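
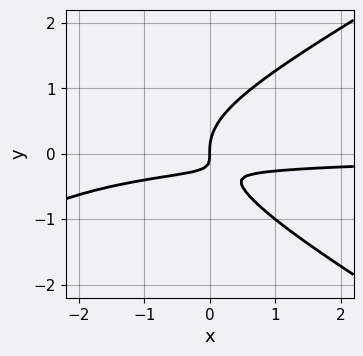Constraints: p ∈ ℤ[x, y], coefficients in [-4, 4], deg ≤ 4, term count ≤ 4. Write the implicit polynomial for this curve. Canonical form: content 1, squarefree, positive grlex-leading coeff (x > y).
x^2*y - 3*y^3 + 3*x*y + x

First, degree: the shape is more complex than any degree-2 curve, so deg p = 3.
Next, from the visible intercepts: it meets the y-axis at y = 0 (among the integer gridlines); it crosses the x-axis at the gridline x = 0.
Finally, the integer polynomial consistent with all of this is the stated p.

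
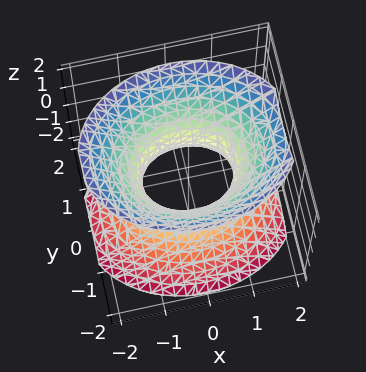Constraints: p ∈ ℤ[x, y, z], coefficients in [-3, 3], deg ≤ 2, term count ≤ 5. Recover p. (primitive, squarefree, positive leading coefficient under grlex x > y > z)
(a) The degree is 2 — one connected sheet with a waist; a quadric.
(b) Symmetries: mirror symmetry x ↦ −x ⇒ only even powers of x; the y ↦ −y reflection is a symmetry, so y appears only in even powers; the z ↦ −z reflection is a symmetry, so z appears only in even powers.
(c) From the visible intercepts: no z-intercept at any integer in the box; among the integer gridlines, it crosses the x-axis at x ∈ {-1, 1}.
(d) Matching integer coefficients to the picture gives p.

2*x^2 + 3*y^2 - 2*z^2 - 2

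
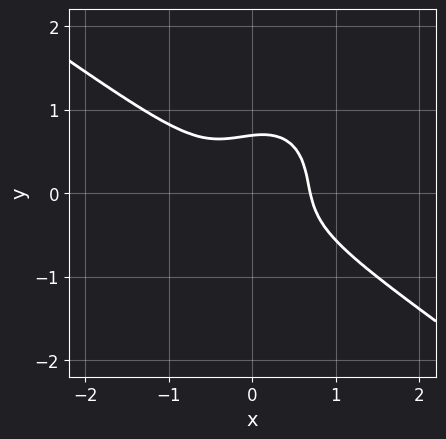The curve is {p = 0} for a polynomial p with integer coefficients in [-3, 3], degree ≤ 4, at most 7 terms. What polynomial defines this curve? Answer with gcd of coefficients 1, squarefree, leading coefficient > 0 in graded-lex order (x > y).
First, the degree is 3 — a generic line meets the curve in up to 3 points.
Finally, solving for integer coefficients yields p as stated.

3*x^3 + 2*x^2*y - x*y^2 + 3*y^3 - 1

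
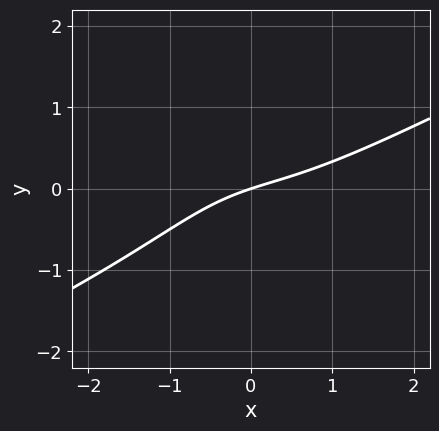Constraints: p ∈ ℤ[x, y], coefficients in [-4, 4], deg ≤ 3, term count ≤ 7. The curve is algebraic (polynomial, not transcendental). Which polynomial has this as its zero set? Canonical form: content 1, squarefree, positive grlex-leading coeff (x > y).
(a) deg p = 3. The shape is more complex than any degree-2 curve.
(b) Reading off the gridlines: it meets the y-axis at y = 0 (among the integer gridlines); it crosses the x-axis at the gridline x = 0.
(c) Putting this together gives p.

x^3 - 2*x^2*y - x*y + x - 3*y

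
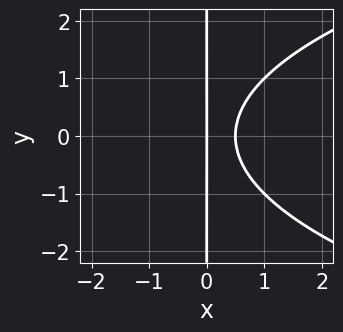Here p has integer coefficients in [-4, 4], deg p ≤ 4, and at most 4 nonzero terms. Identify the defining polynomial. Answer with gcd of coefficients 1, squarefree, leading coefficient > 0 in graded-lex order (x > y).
1. Degree: the shape is more complex than any degree-2 curve, so deg p = 3.
2. Symmetries: it's symmetric under y → −y, forcing even powers of y.
3. Against the integer gridlines: the visible y-axis segment lies entirely on the curve; it meets the x-axis at x = 0 (among the integer gridlines).
4. Putting this together gives p.

x*y^2 - 2*x^2 + x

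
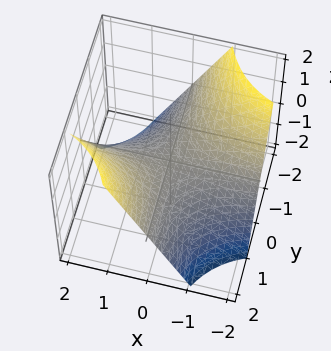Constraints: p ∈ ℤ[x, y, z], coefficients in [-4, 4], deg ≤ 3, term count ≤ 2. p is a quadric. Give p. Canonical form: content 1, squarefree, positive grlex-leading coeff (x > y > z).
x*y - z

1. Degree: a saddle surface; a quadric, so deg p = 2.
2. Checking where it meets the axes: every point of the x-axis in the box is on the surface; it crosses the z-axis at the gridline z = 0; the visible y-axis segment lies entirely on the surface.
3. Matching integer coefficients to the picture gives p.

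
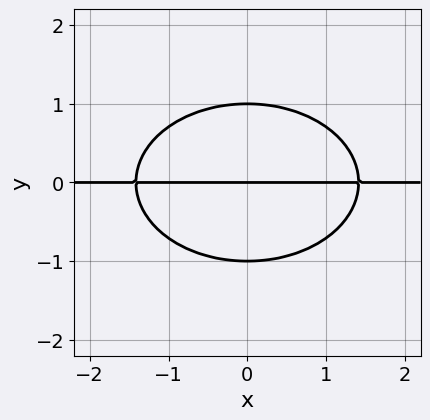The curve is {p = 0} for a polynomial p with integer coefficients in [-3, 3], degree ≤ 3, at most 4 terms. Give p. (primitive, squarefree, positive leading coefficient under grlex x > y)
The degree is 3 — no degree-2 curve has this shape.
Symmetries: mirror symmetry x ↦ −x ⇒ only even powers of x.
From the visible intercepts: among the integer gridlines, it crosses the y-axis at y ∈ {-1, 0, 1}; every point of the x-axis in the box is on the curve.
Assembling these constraints gives the stated polynomial.

x^2*y + 2*y^3 - 2*y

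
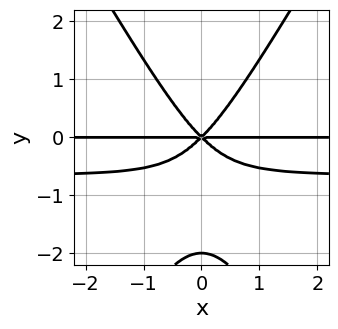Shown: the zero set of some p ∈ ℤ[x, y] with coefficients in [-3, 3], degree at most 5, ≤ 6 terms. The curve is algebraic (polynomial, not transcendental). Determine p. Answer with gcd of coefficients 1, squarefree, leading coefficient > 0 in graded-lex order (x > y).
3*x^2*y^2 - y^4 + 2*x^2*y - 2*y^3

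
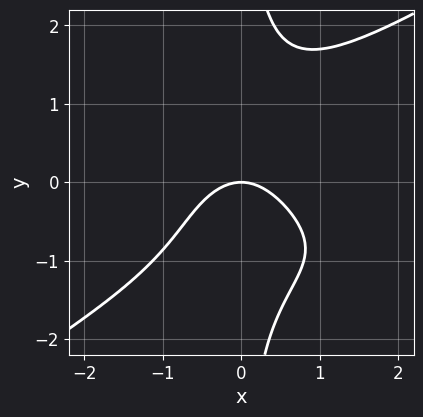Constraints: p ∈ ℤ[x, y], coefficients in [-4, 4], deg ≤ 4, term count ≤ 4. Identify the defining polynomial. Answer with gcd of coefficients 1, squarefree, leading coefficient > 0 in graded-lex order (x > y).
x^3*y - 2*x*y^3 + 3*x^2 + 3*y

1. The degree is 4 — a generic line meets the curve in up to 4 points.
2. Observable constraints: it meets the x-axis at x = 0 (among the integer gridlines); it crosses the y-axis at the gridline y = 0.
3. Putting this together gives p.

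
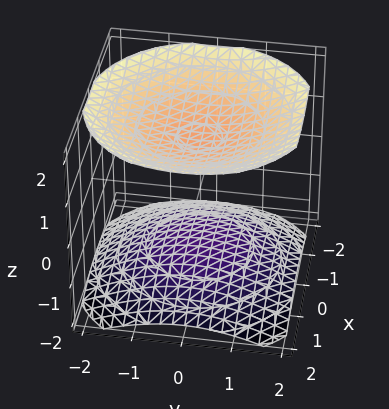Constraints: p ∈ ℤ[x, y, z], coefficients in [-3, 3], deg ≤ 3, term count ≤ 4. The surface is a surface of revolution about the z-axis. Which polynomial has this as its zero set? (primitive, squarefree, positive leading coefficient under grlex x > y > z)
x^2 + y^2 - 2*z^2 + 3

1. The picture has 2 separate pieces. Treating them together as one polynomial.
2. Degree: a generic line meets the surface in up to 2 points, so deg p = 2.
3. By symmetry, the surface is invariant under rotation about z: p = q(x² + y², z).
4. From the visible intercepts: it misses every integer gridline on the y-axis; no x-intercept at any integer in the box.
5. Putting this together gives p.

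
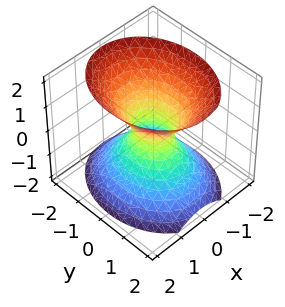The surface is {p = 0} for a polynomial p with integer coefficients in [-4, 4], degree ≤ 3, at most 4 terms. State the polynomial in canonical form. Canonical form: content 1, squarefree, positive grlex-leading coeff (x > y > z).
First, deg p = 2. One connected sheet with a waist; a quadric.
Then, symmetries: the z ↦ −z reflection is a symmetry, so z appears only in even powers; mirror symmetry y ↦ −y ⇒ only even powers of y; it's symmetric under x → −x, forcing even powers of x.
Next, from the visible intercepts: it misses every integer gridline on the z-axis.
Finally, fitting integer coefficients to these (and the overall shape) gives p.

3*x^2 + 2*y^2 - 2*z^2 - 1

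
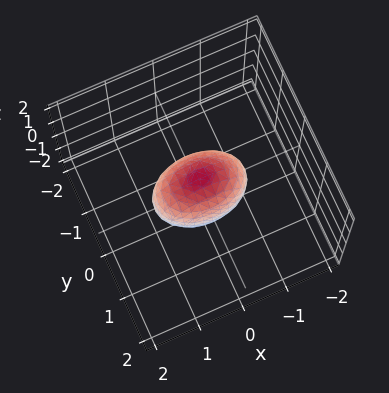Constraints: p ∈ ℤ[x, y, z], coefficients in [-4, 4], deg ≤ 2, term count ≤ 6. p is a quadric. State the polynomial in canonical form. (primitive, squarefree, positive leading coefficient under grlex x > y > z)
x^2 + 2*y^2 + z^2 - 1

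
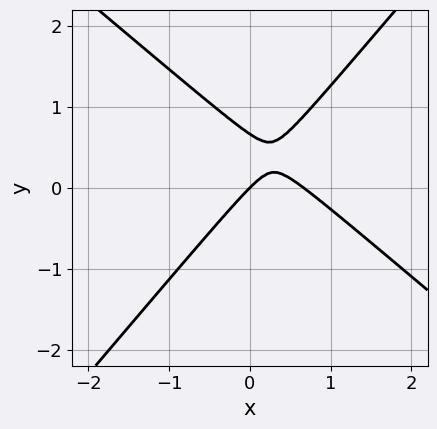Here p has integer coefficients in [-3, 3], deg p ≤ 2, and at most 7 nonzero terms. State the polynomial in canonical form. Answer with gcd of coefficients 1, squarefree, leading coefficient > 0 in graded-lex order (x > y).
3*x^2 + x*y - 3*y^2 - 2*x + 2*y

1. Degree: a generic line meets the curve in up to 2 points, so deg p = 2.
2. Reading off the gridlines: it meets the y-axis at y = 0 (among the integer gridlines); one x-axis crossing is at x = 0.
3. Fitting integer coefficients to these (and the overall shape) gives p.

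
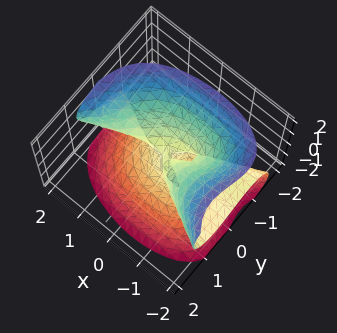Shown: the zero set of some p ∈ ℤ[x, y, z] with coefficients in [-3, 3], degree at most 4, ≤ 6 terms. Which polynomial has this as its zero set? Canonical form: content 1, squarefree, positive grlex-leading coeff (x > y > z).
x^2*z - 2*y^3 - z^3 - x*y

First, deg p = 3. The shape is more complex than any degree-2 surface.
Then, reading off the gridlines: one z-axis crossing is at z = 0; it meets the y-axis at y = 0 (among the integer gridlines).
Finally, fitting integer coefficients to these (and the overall shape) gives p. Check: (1, 0, 0) on the x-axis lies on the surface, and p(1, 0, 0) = 0. ✓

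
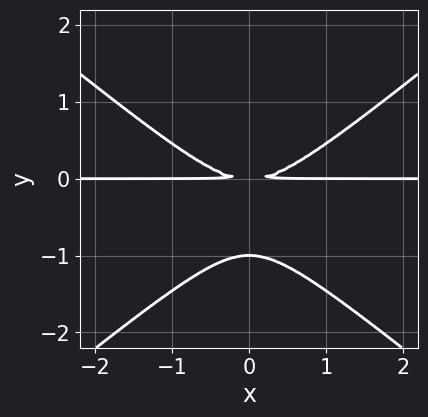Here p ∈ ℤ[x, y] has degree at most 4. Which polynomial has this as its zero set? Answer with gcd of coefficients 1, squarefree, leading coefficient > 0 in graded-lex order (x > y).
The degree is 3 — the shape is more complex than any degree-2 curve.
Symmetries: the x ↦ −x reflection is a symmetry, so x appears only in even powers.
Checking where it meets the axes: every point of the x-axis in the box is on the curve; it meets the y-axis at y = -1 (among the integer gridlines).
Fitting integer coefficients to these (and the overall shape) gives p.

2*x^2*y - 3*y^3 - 3*y^2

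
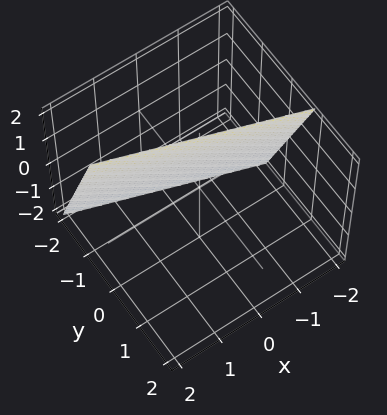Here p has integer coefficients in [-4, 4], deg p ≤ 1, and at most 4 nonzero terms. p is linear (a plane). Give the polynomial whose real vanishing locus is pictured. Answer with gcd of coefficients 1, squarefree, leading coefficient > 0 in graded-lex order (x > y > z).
First, the degree is 1 — every cross-section is a straight line — this is a plane.
Next, from the axis intercepts and sections: it crosses the z-axis at the gridline z = 2; it crosses the x-axis at the gridline x = -2.
Finally, fitting integer coefficients to these (and the overall shape) gives p.

x + 3*y - z + 2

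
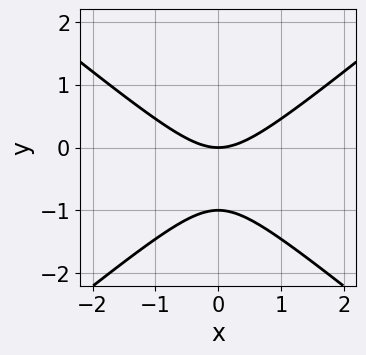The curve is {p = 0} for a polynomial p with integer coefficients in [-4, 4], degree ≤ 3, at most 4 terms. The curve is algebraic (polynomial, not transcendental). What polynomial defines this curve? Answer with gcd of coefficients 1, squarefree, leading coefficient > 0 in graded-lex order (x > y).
2*x^2 - 3*y^2 - 3*y

First, degree: a generic line meets the curve in up to 2 points, so deg p = 2.
Next, symmetries: the x ↦ −x reflection is a symmetry, so x appears only in even powers.
Next, observable constraints: the y-axis gridline crossings are at y ∈ {-1, 0}; one x-axis crossing is at x = 0.
Finally, fitting integer coefficients to these (and the overall shape) gives p.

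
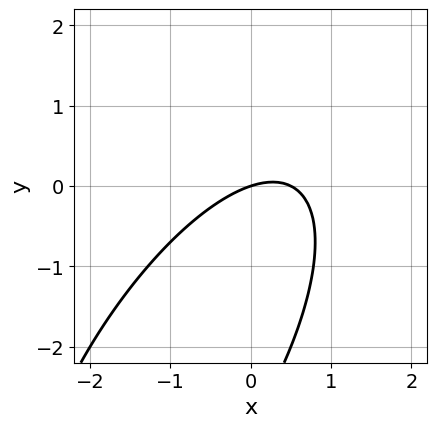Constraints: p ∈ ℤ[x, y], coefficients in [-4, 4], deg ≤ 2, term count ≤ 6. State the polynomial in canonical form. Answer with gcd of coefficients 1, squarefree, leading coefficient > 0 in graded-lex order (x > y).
2*x^2 - 2*x*y + y^2 - x + 3*y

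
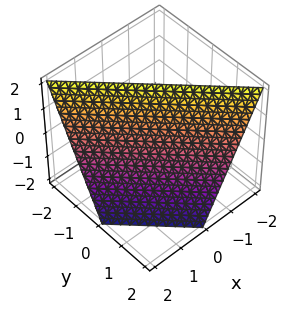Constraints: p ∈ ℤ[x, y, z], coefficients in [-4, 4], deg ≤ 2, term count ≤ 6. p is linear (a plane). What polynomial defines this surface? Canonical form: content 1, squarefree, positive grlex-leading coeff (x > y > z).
1. deg p = 1. Every cross-section is a straight line — this is a plane.
2. Against the integer gridlines: it crosses the z-axis at the gridline z = 2; it crosses the y-axis at the gridline y = 1; one x-axis crossing is at x = 1.
3. Putting this together gives p.

2*x + 2*y + z - 2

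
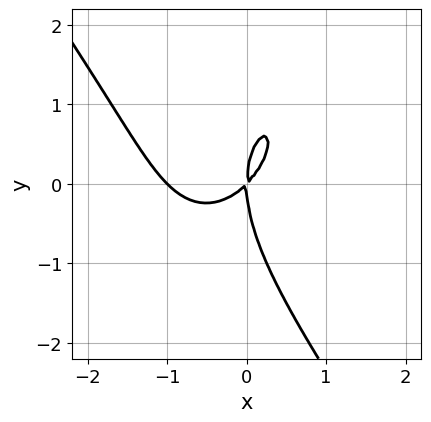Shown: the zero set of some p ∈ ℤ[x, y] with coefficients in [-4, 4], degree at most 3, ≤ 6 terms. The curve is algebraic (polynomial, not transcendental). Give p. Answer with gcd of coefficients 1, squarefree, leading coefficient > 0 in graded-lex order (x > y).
3*x^3 + y^3 + 3*x^2 - 3*x*y

deg p = 3. A generic line meets the curve in up to 3 points.
Checking where it meets the axes: it meets the y-axis at y = 0 (among the integer gridlines); among the integer gridlines, it crosses the x-axis at x ∈ {-1, 0}.
Assembling these constraints gives the stated polynomial.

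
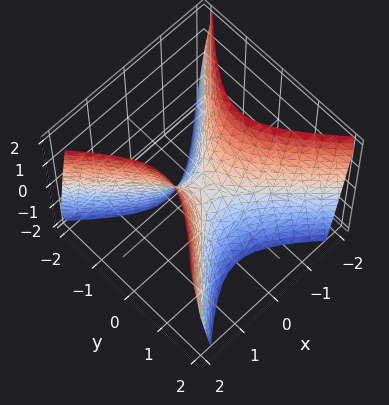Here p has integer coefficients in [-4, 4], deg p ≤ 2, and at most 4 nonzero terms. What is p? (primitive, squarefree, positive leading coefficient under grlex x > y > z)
2*x^2 - 2*y^2 - z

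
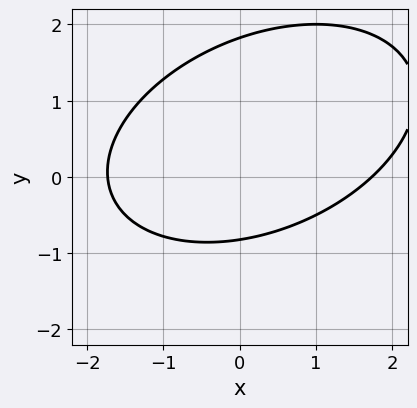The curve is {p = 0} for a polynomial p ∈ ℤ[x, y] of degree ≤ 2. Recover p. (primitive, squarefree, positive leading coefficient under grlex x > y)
x^2 - x*y + 2*y^2 - 2*y - 3

The degree is 2 — no degree-1 curve has this shape.
Solving for integer coefficients yields p as stated.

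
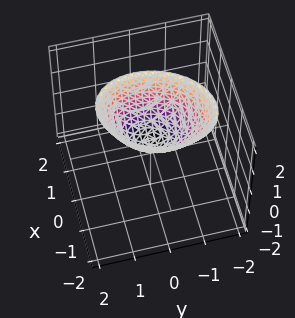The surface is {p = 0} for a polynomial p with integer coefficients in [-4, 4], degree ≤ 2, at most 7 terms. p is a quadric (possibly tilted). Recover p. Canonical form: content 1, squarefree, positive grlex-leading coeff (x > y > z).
3*x^2 - x*y + x*z + 2*y^2 - 2*z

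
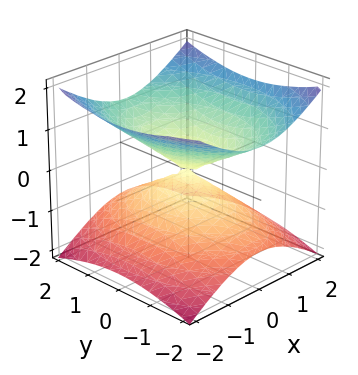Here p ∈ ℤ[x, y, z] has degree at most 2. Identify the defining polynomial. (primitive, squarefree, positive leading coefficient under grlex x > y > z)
2*x^2 + y^2 - 3*z^2

1. deg p = 2.
2. Symmetries: it's symmetric under y → −y, forcing even powers of y; the x ↦ −x reflection is a symmetry, so x appears only in even powers; it's symmetric under z → −z, forcing even powers of z.
3. Observable constraints: one y-axis crossing is at y = 0; one z-axis crossing is at z = 0; it meets the x-axis at x = 0 (among the integer gridlines).
4. The integer polynomial consistent with all of this is the stated p.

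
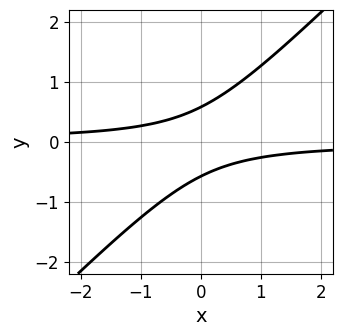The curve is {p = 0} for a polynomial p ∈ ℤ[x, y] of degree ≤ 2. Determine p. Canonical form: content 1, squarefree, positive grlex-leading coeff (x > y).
First, the degree is 2 — a generic line meets the curve in up to 2 points.
Next, from the visible intercepts: the curve avoids every integer x-axis point in the box.
Finally, assembling these constraints gives the stated polynomial.

3*x*y - 3*y^2 + 1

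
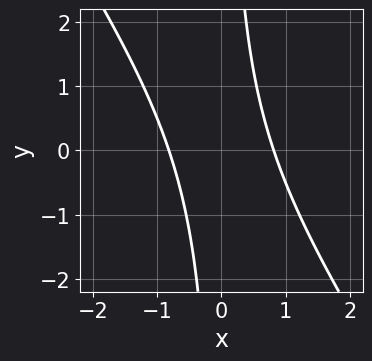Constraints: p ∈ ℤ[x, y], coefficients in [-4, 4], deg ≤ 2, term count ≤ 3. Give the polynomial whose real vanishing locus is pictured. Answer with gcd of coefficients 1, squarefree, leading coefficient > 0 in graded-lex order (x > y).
(a) The degree is 2 — a generic line meets the curve in up to 2 points.
(b) From the visible intercepts: the curve avoids every integer y-axis point in the box.
(c) Putting this together gives p.

3*x^2 + 2*x*y - 2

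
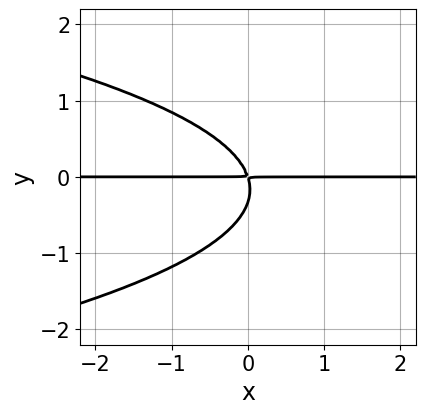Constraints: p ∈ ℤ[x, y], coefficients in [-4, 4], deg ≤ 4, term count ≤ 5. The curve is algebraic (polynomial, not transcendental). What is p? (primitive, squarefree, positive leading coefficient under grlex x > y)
(a) deg p = 3. A generic line meets the curve in up to 3 points.
(b) Reading off the gridlines: the visible x-axis segment lies entirely on the curve.
(c) Putting this together gives p.

3*y^3 + 3*x*y + y^2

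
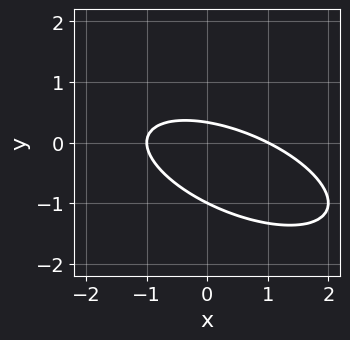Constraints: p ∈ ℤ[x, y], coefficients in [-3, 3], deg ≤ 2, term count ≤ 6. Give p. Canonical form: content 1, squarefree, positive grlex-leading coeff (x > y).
x^2 + 2*x*y + 3*y^2 + 2*y - 1

(a) Degree: no degree-1 curve has this shape, so deg p = 2.
(b) From the visible intercepts: the x-axis gridline crossings are at x ∈ {-1, 1}; one y-axis crossing is at y = -1.
(c) Fitting integer coefficients to these (and the overall shape) gives p.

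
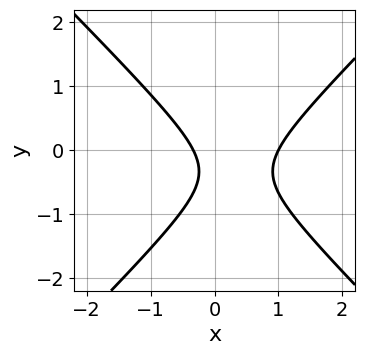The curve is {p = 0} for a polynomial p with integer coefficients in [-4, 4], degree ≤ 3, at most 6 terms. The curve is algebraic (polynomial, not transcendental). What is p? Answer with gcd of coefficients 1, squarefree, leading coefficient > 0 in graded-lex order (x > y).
3*x^2 - 3*y^2 - 2*x - 2*y - 1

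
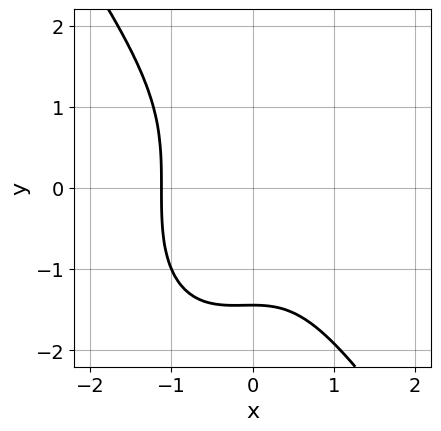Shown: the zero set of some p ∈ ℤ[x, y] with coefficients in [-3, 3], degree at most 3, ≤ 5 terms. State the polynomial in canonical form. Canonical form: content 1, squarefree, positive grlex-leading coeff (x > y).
3*x^3 + y^3 + x^2 + 3

(a) Degree: a generic line meets the curve in up to 3 points, so deg p = 3.
(b) Solving for integer coefficients yields p as stated.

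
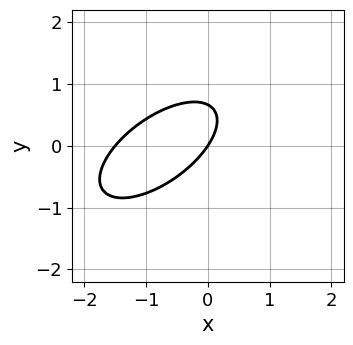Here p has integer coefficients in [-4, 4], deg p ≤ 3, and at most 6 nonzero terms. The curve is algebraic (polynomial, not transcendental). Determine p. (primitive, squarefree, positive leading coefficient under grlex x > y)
1. Degree: a generic line meets the curve in up to 2 points, so deg p = 2.
2. From the axis intercepts and sections: it crosses the x-axis at the gridline x = 0; it crosses the y-axis at the gridline y = 0.
3. Together with the visible shape, these determine p as stated.

2*x^2 - 3*x*y + 3*y^2 + 3*x - 2*y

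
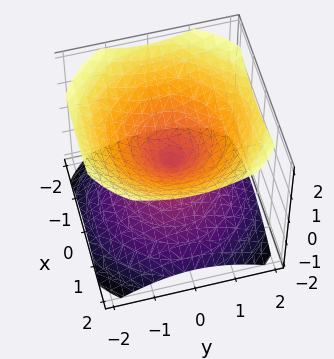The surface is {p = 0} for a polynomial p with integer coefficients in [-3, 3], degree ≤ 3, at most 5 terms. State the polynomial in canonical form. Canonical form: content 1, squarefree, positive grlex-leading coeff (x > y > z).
1. I count 2 distinct pieces. They look like related sheets of one shape, so recover p as a whole.
2. Degree: two nappes meeting at a single point; a quadric, so deg p = 2.
3. Symmetries: mirror symmetry z ↦ −z ⇒ only even powers of z; the z-axis is an axis of rotation, so x and y enter only as x² + y².
4. Reading off the gridlines: a circular section at z = -1 has radius between 1 and 2; it meets the x-axis at x = 0 (among the integer gridlines); it meets the y-axis at y = 0 (among the integer gridlines).
5. Solving for integer coefficients yields p as stated.

2*x^2 + 2*y^2 - 3*z^2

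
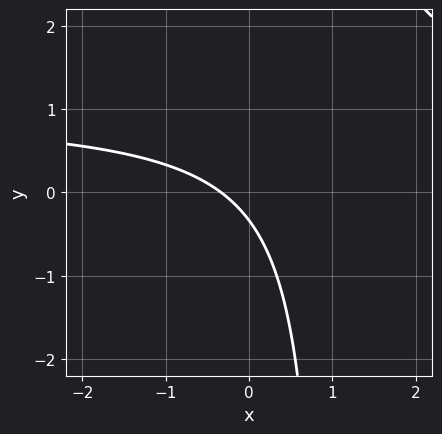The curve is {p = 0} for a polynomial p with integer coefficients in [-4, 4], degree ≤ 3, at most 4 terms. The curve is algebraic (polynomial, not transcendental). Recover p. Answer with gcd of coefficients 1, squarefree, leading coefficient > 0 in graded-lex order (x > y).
3*x*y - 3*x - 3*y - 1

(a) Degree: no degree-1 curve has this shape, so deg p = 2.
(b) Solving for integer coefficients yields p as stated.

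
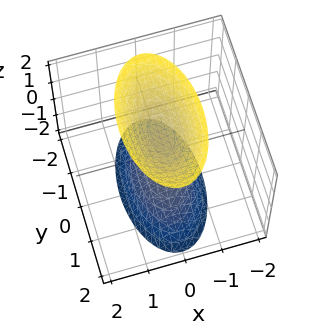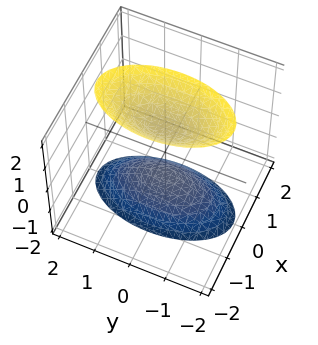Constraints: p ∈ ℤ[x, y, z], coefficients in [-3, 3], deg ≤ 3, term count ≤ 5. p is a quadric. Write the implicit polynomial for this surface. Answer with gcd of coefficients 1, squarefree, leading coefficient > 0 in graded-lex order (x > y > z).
3*x^2 + y^2 - z^2 + 1

(a) I count 2 distinct pieces.
(b) Degree: two sheets facing apart; a quadric, so deg p = 2.
(c) Symmetries: mirror symmetry x ↦ −x ⇒ only even powers of x; it's symmetric under y → −y, forcing even powers of y; it's symmetric under z → −z, forcing even powers of z.
(d) Reading off the gridlines: no y-intercept at any integer in the box; it misses every integer gridline on the x-axis.
(e) These observations pin down the coefficients.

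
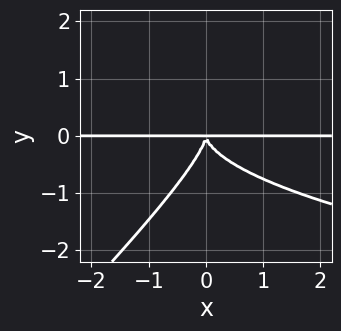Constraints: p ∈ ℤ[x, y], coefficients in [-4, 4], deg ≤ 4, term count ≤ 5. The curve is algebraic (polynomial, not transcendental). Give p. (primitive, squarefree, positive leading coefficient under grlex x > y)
x*y^3 - y^4 - x^2*y

(a) The degree is 4 — a generic line meets the curve in up to 4 points.
(b) From the visible intercepts: every point of the x-axis in the box is on the curve.
(c) Putting this together gives p.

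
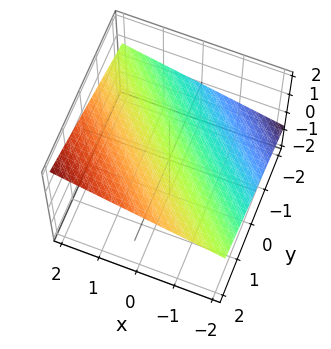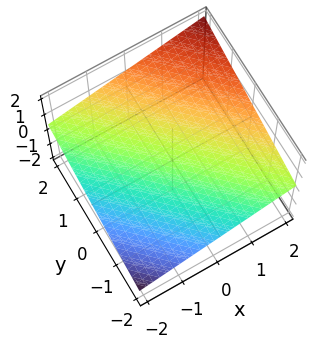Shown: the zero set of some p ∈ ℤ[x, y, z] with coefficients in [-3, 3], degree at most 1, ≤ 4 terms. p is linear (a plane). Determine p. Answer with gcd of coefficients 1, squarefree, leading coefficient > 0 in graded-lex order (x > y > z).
x + y - 3*z + 2

(a) The degree is 1 — every cross-section is a straight line — this is a plane.
(b) From the axis intercepts and sections: one y-axis crossing is at y = -2; it crosses the x-axis at the gridline x = -2.
(c) Putting this together gives p.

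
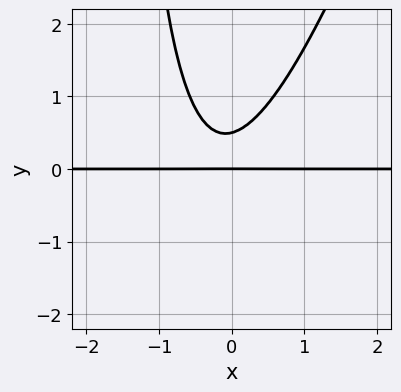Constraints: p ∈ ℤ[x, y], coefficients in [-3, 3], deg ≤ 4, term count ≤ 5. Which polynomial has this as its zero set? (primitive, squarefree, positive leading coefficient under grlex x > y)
deg p = 3.
Observable constraints: the visible x-axis segment lies entirely on the curve; it meets the y-axis at y = 0 (among the integer gridlines).
Assembling these constraints gives the stated polynomial.

3*x^2*y - x*y^2 + x*y - 2*y^2 + y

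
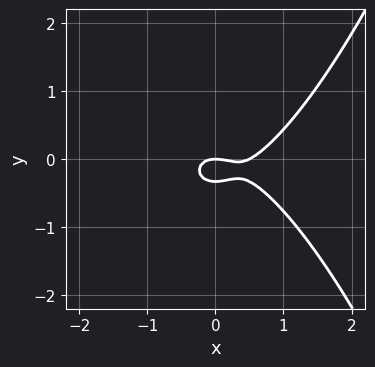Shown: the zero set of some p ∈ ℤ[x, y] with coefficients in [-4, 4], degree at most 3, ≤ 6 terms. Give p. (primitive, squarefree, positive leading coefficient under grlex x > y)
1. The degree is 3 — a generic line meets the curve in up to 3 points.
2. Observable constraints: one x-axis crossing is at x = 0; it crosses the y-axis at the gridline y = 0.
3. Putting this together gives p.

2*x^3 - x^2 - 3*y^2 - y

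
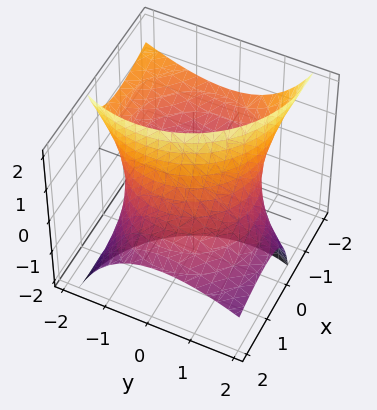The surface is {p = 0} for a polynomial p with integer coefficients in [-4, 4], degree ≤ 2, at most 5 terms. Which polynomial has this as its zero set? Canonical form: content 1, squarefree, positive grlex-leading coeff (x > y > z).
First, degree: a generic line meets the surface in up to 2 points, so deg p = 2.
Then, from the axis intercepts and sections: no z-intercept at any integer in the box.
Finally, fitting integer coefficients to these (and the overall shape) gives p.

x^2 + 2*x*z + y^2 + y*z - 2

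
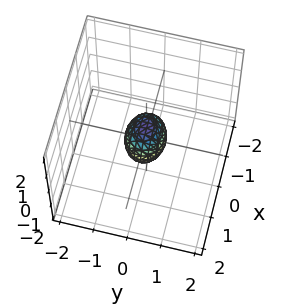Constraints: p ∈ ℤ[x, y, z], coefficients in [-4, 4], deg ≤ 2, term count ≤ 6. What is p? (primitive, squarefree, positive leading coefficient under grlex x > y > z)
Degree: bounded and convex; a quadric, so deg p = 2.
Symmetries: it's symmetric under y → −y, forcing even powers of y; mirror symmetry z ↦ −z ⇒ only even powers of z; it's symmetric under x → −x, forcing even powers of x.
Fitting integer coefficients to these (and the overall shape) gives p.

2*x^2 + 3*y^2 + 2*z^2 - 1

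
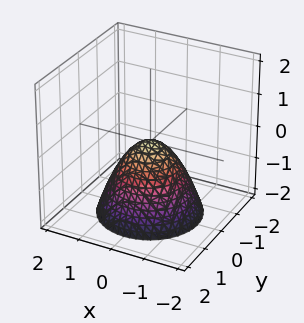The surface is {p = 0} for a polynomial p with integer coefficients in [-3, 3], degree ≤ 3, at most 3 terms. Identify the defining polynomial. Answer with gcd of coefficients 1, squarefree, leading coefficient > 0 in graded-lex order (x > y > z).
x^2 + y^2 + z

1. deg p = 2.
2. Symmetries: rotational symmetry about the z-axis ⇒ p depends on x, y only through x² + y².
3. From the axis intercepts and sections: a circular section at z = -2 has radius between 1 and 2; it crosses the z-axis at the gridline z = 0; it meets the x-axis at x = 0 (among the integer gridlines); it crosses the y-axis at the gridline y = 0.
4. The integer polynomial consistent with all of this is the stated p.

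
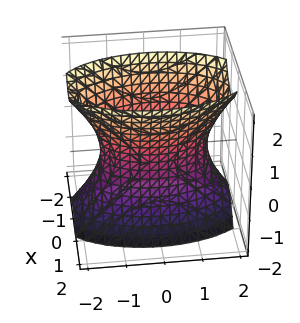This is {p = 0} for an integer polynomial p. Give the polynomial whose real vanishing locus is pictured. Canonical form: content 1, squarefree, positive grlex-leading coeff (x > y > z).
3*x^2 + y^2 - z^2 - 2

The degree is 2 — an hourglass — one-sheet hyperboloid; a quadric.
Symmetries: it's symmetric under y → −y, forcing even powers of y; it's symmetric under z → −z, forcing even powers of z; mirror symmetry x ↦ −x ⇒ only even powers of x.
Checking where it meets the axes: the surface avoids every integer z-axis point in the box.
Assembling these constraints gives the stated polynomial.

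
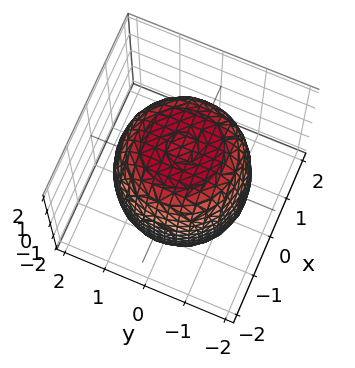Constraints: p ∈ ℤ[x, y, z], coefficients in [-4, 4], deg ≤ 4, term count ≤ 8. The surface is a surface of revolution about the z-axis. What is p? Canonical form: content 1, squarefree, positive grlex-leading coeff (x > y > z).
x^4 + 2*x^2*y^2 + y^4 - x^2 - y^2 + z^2 - 3

First, degree: a generic line meets the surface in up to 4 points, so deg p = 4.
Then, symmetries: rotational symmetry about the z-axis ⇒ p depends on x, y only through x² + y².
Next, from the axis intercepts and sections: a circular section at z = -1 has radius between 1 and 2.
Finally, assembling these constraints gives the stated polynomial.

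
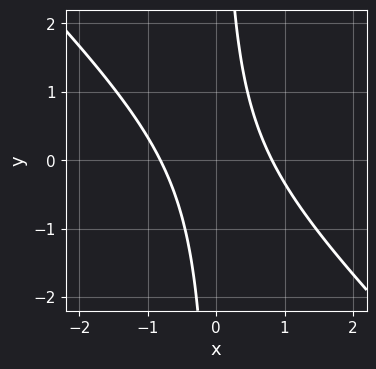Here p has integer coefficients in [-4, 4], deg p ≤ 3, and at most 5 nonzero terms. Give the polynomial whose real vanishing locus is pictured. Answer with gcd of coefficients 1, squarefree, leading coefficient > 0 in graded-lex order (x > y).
3*x^2 + 3*x*y - 2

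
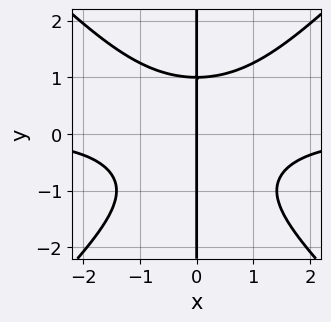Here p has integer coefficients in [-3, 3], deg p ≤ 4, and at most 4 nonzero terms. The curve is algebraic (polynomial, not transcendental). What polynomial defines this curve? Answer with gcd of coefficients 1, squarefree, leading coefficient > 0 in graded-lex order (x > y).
First, the degree is 4 — no degree-3 curve has this shape.
Then, reading off the gridlines: every point of the y-axis in the box is on the curve; it crosses the x-axis at the gridline x = 0.
Finally, the integer polynomial consistent with all of this is the stated p.

2*x^3*y - 2*x*y^3 - x*y^2 + 3*x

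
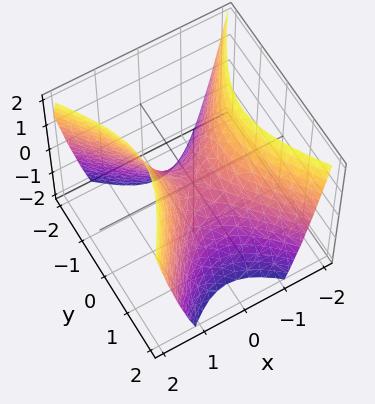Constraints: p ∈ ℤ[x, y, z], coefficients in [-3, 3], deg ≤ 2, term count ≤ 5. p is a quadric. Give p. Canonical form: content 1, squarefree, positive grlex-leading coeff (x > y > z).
3*x^2 - 2*y^2 - 2*z

1. deg p = 2. A saddle surface; a quadric.
2. Symmetries: it's symmetric under x → −x, forcing even powers of x; the y ↦ −y reflection is a symmetry, so y appears only in even powers.
3. Observable constraints: it crosses the y-axis at the gridline y = 0; it crosses the x-axis at the gridline x = 0; it crosses the z-axis at the gridline z = 0.
4. The integer polynomial consistent with all of this is the stated p.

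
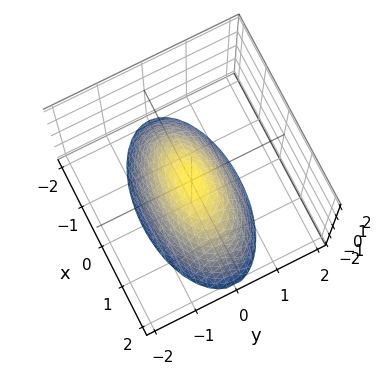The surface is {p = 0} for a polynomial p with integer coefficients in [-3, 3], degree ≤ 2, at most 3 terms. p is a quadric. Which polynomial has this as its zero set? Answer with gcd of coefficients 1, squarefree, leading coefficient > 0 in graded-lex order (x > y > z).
x^2 + 3*y^2 + 2*z

1. The degree is 2 — a paraboloid; a quadric.
2. Symmetries: mirror symmetry y ↦ −y ⇒ only even powers of y; the x ↦ −x reflection is a symmetry, so x appears only in even powers.
3. Against the integer gridlines: it meets the y-axis at y = 0 (among the integer gridlines); it crosses the x-axis at the gridline x = 0; one z-axis crossing is at z = 0.
4. Fitting integer coefficients to these (and the overall shape) gives p.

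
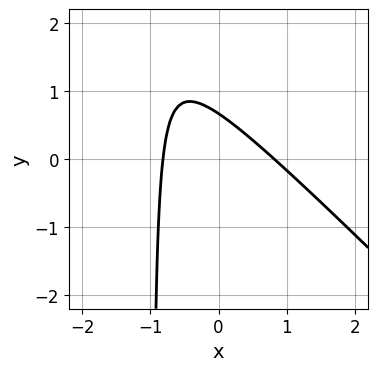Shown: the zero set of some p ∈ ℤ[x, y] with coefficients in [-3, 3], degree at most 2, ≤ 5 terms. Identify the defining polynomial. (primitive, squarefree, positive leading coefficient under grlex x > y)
3*x^2 + 3*x*y + 3*y - 2

First, deg p = 2. The shape is more complex than any degree-1 curve.
Finally, putting this together gives p.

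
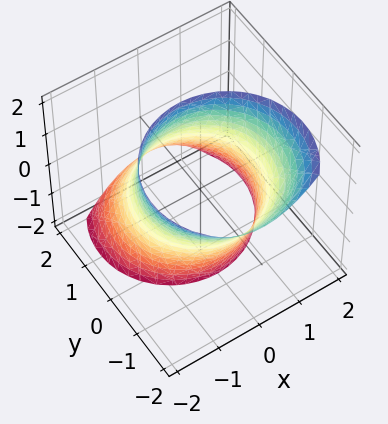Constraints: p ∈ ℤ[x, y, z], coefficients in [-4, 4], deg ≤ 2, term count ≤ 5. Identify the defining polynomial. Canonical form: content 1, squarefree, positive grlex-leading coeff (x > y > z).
First, degree: the shape is more complex than any degree-1 surface, so deg p = 2.
Next, against the integer gridlines: it misses every integer gridline on the z-axis.
Finally, these observations pin down the coefficients.

x^2 + y^2 + y*z - 2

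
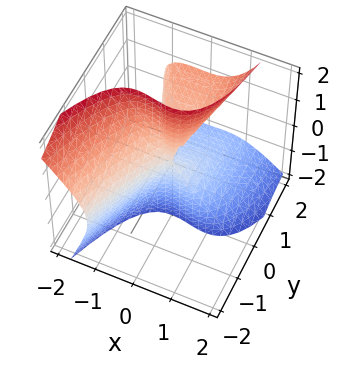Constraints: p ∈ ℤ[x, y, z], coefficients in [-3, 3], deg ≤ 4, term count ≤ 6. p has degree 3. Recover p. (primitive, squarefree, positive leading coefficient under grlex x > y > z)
First, degree: a generic line meets the surface in up to 3 points, so deg p = 3.
Then, from the visible intercepts: one x-axis crossing is at x = 0; every point of the z-axis in the box is on the surface; it crosses the y-axis at the gridline y = 0.
Finally, the integer polynomial consistent with all of this is the stated p.

3*x^3 + 2*x^2*z - 2*y*z^2 + y^2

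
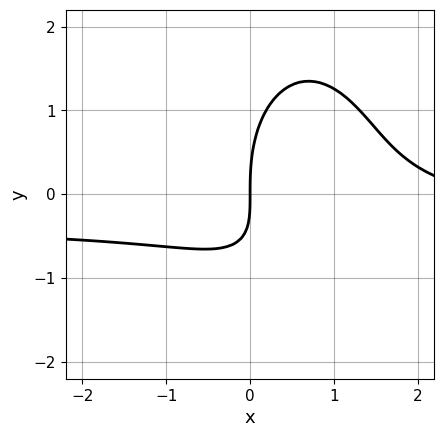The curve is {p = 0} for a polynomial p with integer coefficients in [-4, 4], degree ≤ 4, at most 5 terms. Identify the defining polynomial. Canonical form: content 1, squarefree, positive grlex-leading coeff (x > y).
3*x^2*y + y^3 + x^2 - 3*x*y - 3*x

(a) The degree is 3 — no degree-2 curve has this shape.
(b) Against the integer gridlines: it meets the y-axis at y = 0 (among the integer gridlines); it crosses the x-axis at the gridline x = 0.
(c) Assembling these constraints gives the stated polynomial.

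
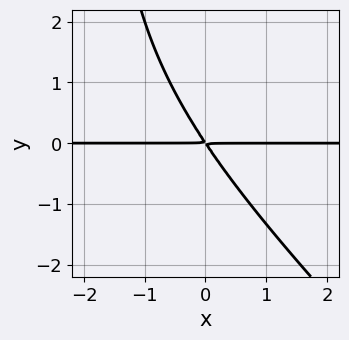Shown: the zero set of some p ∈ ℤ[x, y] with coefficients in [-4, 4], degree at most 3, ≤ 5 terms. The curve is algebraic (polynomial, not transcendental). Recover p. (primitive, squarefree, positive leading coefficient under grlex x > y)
x^2*y + x*y^2 + 3*x*y + 2*y^2

1. deg p = 3. A generic line meets the curve in up to 3 points.
2. From the visible intercepts: the visible x-axis segment lies entirely on the curve.
3. Solving for integer coefficients yields p as stated.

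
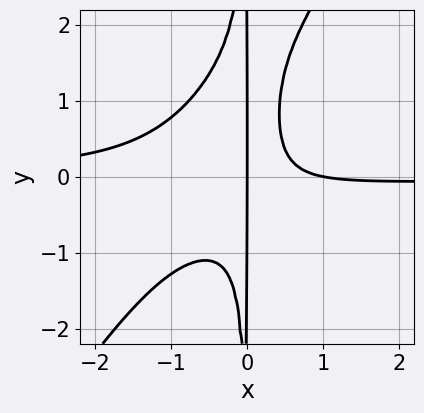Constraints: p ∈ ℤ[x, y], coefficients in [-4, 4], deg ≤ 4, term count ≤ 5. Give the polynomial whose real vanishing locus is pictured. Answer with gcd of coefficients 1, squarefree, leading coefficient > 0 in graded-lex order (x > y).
First, deg p = 4. A generic line meets the curve in up to 4 points.
Next, from the axis intercepts and sections: the x-axis gridline crossings are at x ∈ {0, 1}; every point of the y-axis in the box is on the curve.
Finally, these observations pin down the coefficients.

3*x^3*y - 2*x^2*y^2 + 2*x^2*y + x^2 - x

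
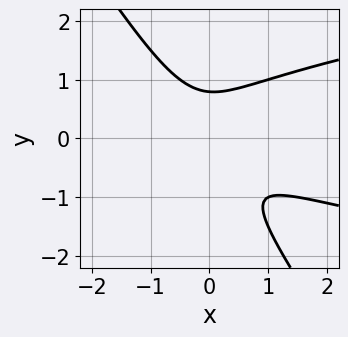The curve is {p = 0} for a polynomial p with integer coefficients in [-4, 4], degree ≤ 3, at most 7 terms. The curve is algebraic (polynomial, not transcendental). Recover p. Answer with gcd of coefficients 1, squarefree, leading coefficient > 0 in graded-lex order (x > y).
1. deg p = 3. No degree-2 curve has this shape.
2. From the visible intercepts: it misses every integer gridline on the x-axis.
3. Putting this together gives p.

3*x*y^2 + 2*y^3 - 2*x^2 - 2*x*y - 1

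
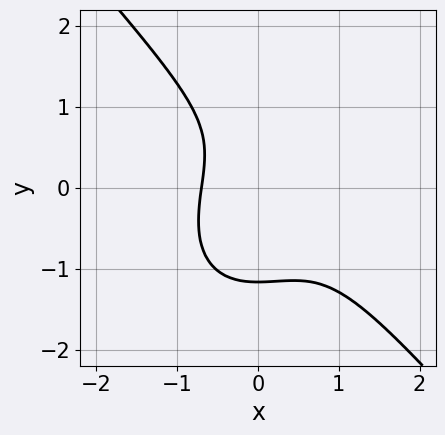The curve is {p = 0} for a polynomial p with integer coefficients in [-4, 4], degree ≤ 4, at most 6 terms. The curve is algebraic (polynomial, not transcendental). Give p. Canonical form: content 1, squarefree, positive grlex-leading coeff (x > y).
3*x^3 + 2*y^3 - 2*x^2 - y + 2

1. deg p = 3. No degree-2 curve has this shape.
2. Matching integer coefficients to the picture gives p.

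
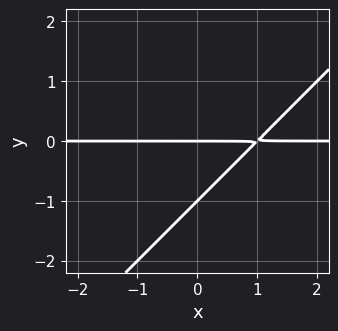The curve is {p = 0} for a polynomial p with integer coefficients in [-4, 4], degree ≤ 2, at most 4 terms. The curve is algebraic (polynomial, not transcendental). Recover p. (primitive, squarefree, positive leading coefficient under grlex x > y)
x*y - y^2 - y

First, deg p = 2.
Next, against the integer gridlines: every point of the x-axis in the box is on the curve; among the integer gridlines, it crosses the y-axis at y ∈ {-1, 0}.
Finally, matching integer coefficients to the picture gives p.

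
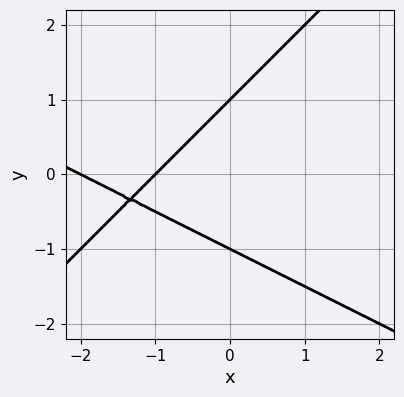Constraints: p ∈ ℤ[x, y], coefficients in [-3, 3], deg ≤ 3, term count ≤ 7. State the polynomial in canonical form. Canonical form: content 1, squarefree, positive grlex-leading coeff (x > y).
First, the degree is 2 — the shape is more complex than any degree-1 curve.
Then, observable constraints: the y-axis gridline crossings are at y ∈ {-1, 1}; the x-axis gridline crossings are at x ∈ {-2, -1}.
Finally, putting this together gives p.

x^2 + x*y - 2*y^2 + 3*x + 2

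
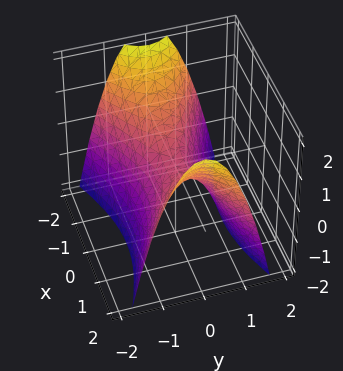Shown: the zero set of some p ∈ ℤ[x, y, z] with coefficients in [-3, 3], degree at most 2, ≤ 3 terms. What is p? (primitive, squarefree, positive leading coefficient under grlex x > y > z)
(a) deg p = 2.
(b) Symmetries: mirror symmetry x ↦ −x ⇒ only even powers of x; the y ↦ −y reflection is a symmetry, so y appears only in even powers.
(c) Against the integer gridlines: it crosses the y-axis at the gridline y = 0; it crosses the z-axis at the gridline z = 0.
(d) The integer polynomial consistent with all of this is the stated p.

x^2 - 3*y^2 - 2*z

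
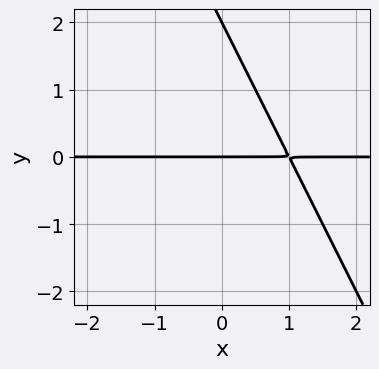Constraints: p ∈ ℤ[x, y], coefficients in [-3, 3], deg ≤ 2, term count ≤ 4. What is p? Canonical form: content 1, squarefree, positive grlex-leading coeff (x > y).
2*x*y + y^2 - 2*y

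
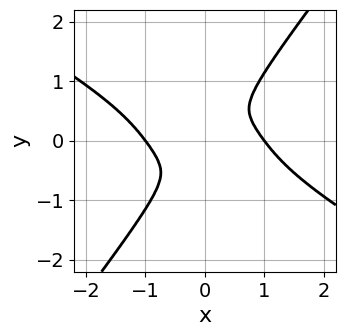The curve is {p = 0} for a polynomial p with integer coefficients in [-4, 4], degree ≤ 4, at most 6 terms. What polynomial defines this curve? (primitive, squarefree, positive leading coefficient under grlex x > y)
First, deg p = 4. A generic line meets the curve in up to 4 points.
Next, checking where it meets the axes: among the integer gridlines, it crosses the x-axis at x ∈ {-1, 1}.
Finally, fitting integer coefficients to these (and the overall shape) gives p.

2*x^4 + 3*x^3*y - 2*y^4 - 2*x^2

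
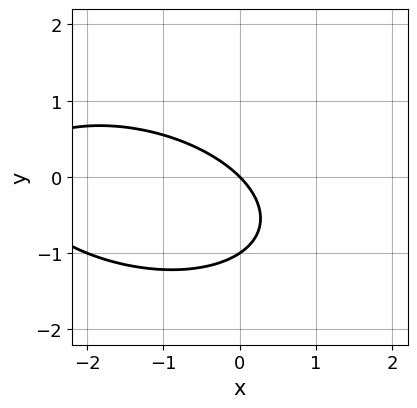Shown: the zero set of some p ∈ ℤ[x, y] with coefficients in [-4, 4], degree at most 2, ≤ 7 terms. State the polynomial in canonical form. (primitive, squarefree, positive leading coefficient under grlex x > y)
x^2 + x*y + 3*y^2 + 3*x + 3*y

(a) deg p = 2. No degree-1 curve has this shape.
(b) From the visible intercepts: it crosses the x-axis at the gridline x = 0; among the integer gridlines, it crosses the y-axis at y ∈ {-1, 0}.
(c) The integer polynomial consistent with all of this is the stated p.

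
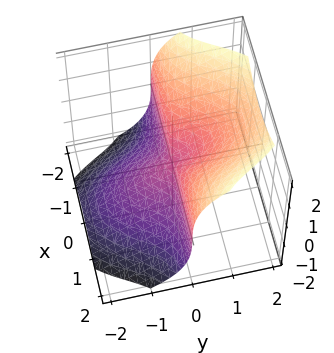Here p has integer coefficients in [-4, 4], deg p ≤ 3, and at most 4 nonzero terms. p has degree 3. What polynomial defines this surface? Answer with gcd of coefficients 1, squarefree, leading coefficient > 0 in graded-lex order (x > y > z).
3*x^2*y + 2*y^3 - 2*y^2*z - z^3

1. deg p = 3. A generic line meets the surface in up to 3 points.
2. Reading off the gridlines: one y-axis crossing is at y = 0; the visible x-axis segment lies entirely on the surface.
3. These observations pin down the coefficients.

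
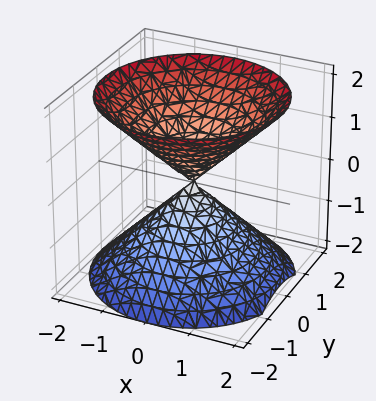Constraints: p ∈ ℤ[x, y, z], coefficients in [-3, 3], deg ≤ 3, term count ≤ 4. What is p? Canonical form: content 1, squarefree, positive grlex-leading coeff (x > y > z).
(a) The picture has 2 separate pieces. They look like related sheets of one shape, so recover p as a whole.
(b) Degree: two nappes meeting at a single point; a quadric, so deg p = 2.
(c) Symmetries: it's symmetric under z → −z, forcing even powers of z; the z-axis is an axis of rotation, so x and y enter only as x² + y².
(d) Observable constraints: it crosses the z-axis at the gridline z = 0; one x-axis crossing is at x = 0; it crosses the y-axis at the gridline y = 0.
(e) Matching integer coefficients to the picture gives p.

x^2 + y^2 - z^2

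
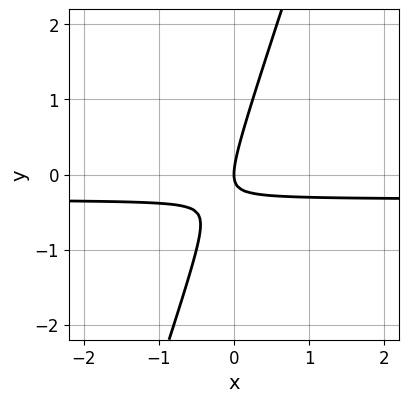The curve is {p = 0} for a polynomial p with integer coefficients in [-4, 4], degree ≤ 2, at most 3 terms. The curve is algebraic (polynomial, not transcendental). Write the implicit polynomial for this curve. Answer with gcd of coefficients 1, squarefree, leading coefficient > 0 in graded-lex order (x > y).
3*x*y - y^2 + x

First, degree: a generic line meets the curve in up to 2 points, so deg p = 2.
Then, from the visible intercepts: it crosses the x-axis at the gridline x = 0; it meets the y-axis at y = 0 (among the integer gridlines).
Finally, the integer polynomial consistent with all of this is the stated p.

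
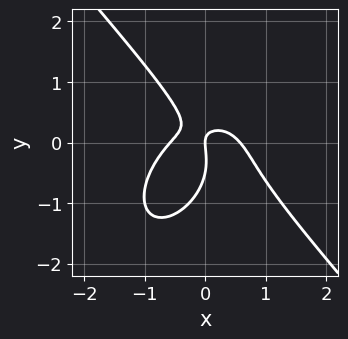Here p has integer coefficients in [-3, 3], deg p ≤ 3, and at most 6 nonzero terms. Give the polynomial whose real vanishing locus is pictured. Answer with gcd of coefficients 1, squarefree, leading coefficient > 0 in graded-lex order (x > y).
3*x^3 + 2*y^3 + 3*x*y + y^2 - x

(a) The degree is 3 — the shape is more complex than any degree-2 curve.
(b) From the axis intercepts and sections: it meets the y-axis at y = 0 (among the integer gridlines); it crosses the x-axis at the gridline x = 0.
(c) The integer polynomial consistent with all of this is the stated p.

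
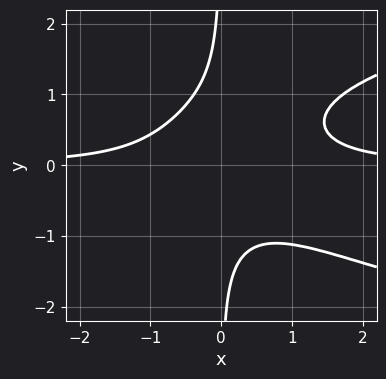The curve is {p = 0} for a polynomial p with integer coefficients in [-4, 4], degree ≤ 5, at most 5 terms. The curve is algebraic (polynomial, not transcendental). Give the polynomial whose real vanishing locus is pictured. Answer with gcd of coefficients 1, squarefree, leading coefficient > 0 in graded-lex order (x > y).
1. deg p = 4. No degree-3 curve has this shape.
2. Observable constraints: the curve avoids every integer y-axis point in the box; the curve avoids every integer x-axis point in the box.
3. Together with the visible shape, these determine p as stated.

3*x*y^3 - 3*x^2*y + x*y + 2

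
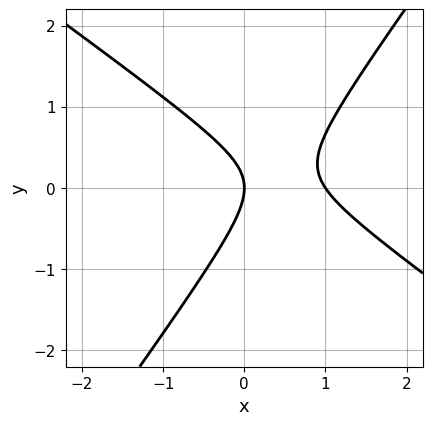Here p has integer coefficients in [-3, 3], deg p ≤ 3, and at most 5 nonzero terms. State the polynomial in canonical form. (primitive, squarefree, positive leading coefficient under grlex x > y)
Degree: the shape is more complex than any degree-1 curve, so deg p = 2.
Against the integer gridlines: one y-axis crossing is at y = 0; the x-axis gridline crossings are at x ∈ {0, 1}.
Assembling these constraints gives the stated polynomial.

3*x^2 + 2*x*y - 3*y^2 - 3*x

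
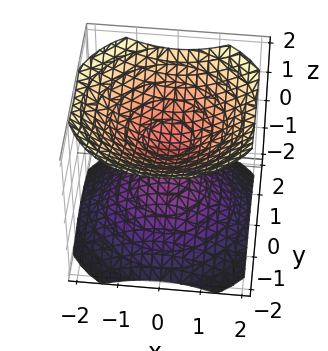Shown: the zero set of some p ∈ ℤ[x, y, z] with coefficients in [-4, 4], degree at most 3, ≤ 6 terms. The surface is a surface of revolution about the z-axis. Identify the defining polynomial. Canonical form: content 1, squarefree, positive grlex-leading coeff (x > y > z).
1. I count 2 distinct pieces. They look like related sheets of one shape, so recover p as a whole.
2. The degree is 2 — the shape is more complex than any degree-1 surface.
3. Symmetry: every cross-section ⟂ z is a circle, so x, y appear only via x² + y².
4. From the axis intercepts and sections: the surface avoids every integer y-axis point in the box; the surface avoids every integer x-axis point in the box; a circular section at z = 1 has radius exactly 1.
5. Solving for integer coefficients yields p as stated.

2*x^2 + 2*y^2 - 3*z^2 + 1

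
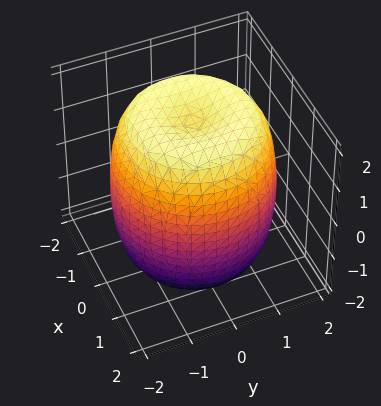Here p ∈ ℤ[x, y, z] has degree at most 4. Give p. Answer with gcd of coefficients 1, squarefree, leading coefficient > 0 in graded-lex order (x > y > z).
x^4 + 2*x^2*y^2 + y^4 - 2*x^2 - 2*y^2 + z^2 - 3

First, degree: a generic line meets the surface in up to 4 points, so deg p = 4.
Then, by symmetry, every cross-section ⟂ z is a circle, so x, y appear only via x² + y².
Next, checking where it meets the axes: a circular section at z = 2 has radius exactly 1.
Finally, matching integer coefficients to the picture gives p.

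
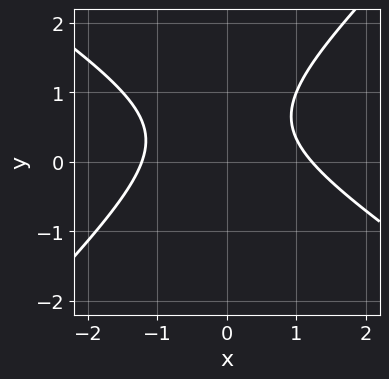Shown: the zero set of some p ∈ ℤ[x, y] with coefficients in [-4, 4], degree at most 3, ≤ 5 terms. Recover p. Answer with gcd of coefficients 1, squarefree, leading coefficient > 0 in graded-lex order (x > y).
2*x^2 + x*y - 3*y^2 + 3*y - 3

1. Degree: a generic line meets the curve in up to 2 points, so deg p = 2.
2. Observable constraints: no y-intercept at any integer in the box.
3. Matching integer coefficients to the picture gives p.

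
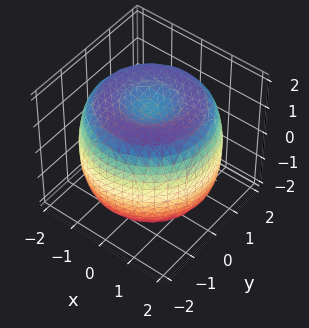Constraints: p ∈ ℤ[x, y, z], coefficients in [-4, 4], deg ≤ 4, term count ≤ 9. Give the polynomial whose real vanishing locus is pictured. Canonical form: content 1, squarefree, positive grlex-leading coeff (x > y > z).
1. Degree: the shape is more complex than any degree-3 surface, so deg p = 4.
2. Symmetries: rotational symmetry about the z-axis ⇒ p depends on x, y only through x² + y².
3. From the visible intercepts: a circular section at z = -1 has radius between 1 and 2.
4. Together with the visible shape, these determine p as stated.

x^4 + 2*x^2*y^2 + y^4 - 3*x^2 - 3*y^2 + 2*z^2 - 3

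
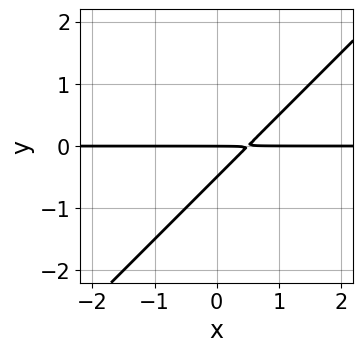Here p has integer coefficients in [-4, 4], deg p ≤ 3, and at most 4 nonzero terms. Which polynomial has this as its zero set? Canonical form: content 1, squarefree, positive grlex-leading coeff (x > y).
(a) The degree is 2 — the shape is more complex than any degree-1 curve.
(b) From the axis intercepts and sections: the visible x-axis segment lies entirely on the curve; it meets the y-axis at y = 0 (among the integer gridlines).
(c) Fitting integer coefficients to these (and the overall shape) gives p.

2*x*y - 2*y^2 - y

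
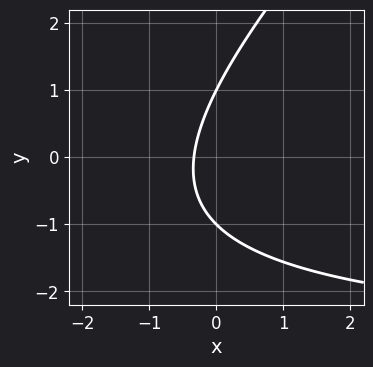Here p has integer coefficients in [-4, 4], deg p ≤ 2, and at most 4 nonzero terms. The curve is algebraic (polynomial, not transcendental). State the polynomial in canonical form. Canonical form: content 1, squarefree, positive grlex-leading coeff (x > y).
x*y - y^2 + 3*x + 1

(a) deg p = 2. No degree-1 curve has this shape.
(b) From the visible intercepts: the y-axis gridline crossings are at y ∈ {-1, 1}.
(c) Solving for integer coefficients yields p as stated.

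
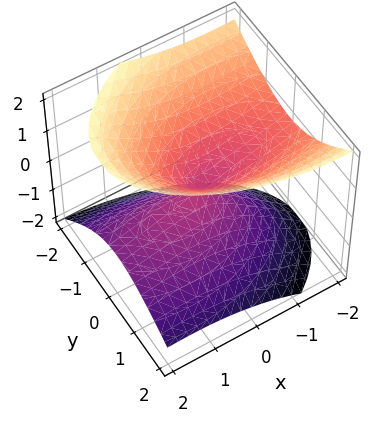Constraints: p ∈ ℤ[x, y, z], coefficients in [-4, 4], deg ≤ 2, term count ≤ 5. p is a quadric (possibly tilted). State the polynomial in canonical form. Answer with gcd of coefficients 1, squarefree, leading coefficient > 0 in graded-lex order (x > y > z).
x^2 + 2*x*z + 3*y^2 + y*z - 3*z^2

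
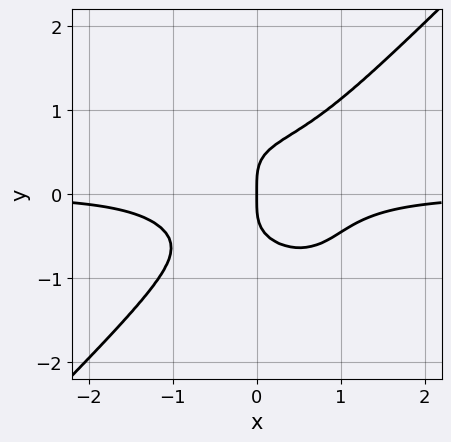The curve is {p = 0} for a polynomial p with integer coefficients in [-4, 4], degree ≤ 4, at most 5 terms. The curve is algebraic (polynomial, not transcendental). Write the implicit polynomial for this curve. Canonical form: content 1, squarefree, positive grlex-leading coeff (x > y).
2*x^3*y - 2*y^4 + x

First, degree: the shape is more complex than any degree-3 curve, so deg p = 4.
Then, observable constraints: it meets the x-axis at x = 0 (among the integer gridlines); it meets the y-axis at y = 0 (among the integer gridlines).
Finally, fitting integer coefficients to these (and the overall shape) gives p.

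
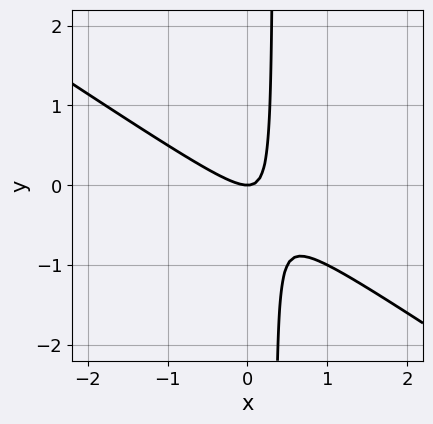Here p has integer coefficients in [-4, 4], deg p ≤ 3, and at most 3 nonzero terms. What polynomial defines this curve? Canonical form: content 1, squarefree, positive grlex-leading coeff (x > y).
(a) deg p = 2. No degree-1 curve has this shape.
(b) Checking where it meets the axes: it crosses the y-axis at the gridline y = 0; one x-axis crossing is at x = 0.
(c) Assembling these constraints gives the stated polynomial.

2*x^2 + 3*x*y - y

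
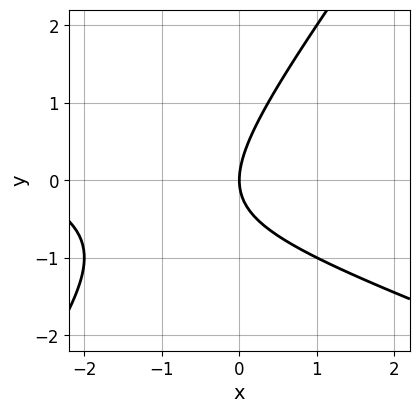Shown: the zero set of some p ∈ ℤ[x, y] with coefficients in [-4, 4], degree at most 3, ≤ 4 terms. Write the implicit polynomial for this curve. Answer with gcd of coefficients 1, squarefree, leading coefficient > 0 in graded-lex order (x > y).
deg p = 2. A generic line meets the curve in up to 2 points.
Reading off the gridlines: it meets the y-axis at y = 0 (among the integer gridlines); one x-axis crossing is at x = 0.
Together with the visible shape, these determine p as stated.

x^2 + 2*x*y - 2*y^2 + 3*x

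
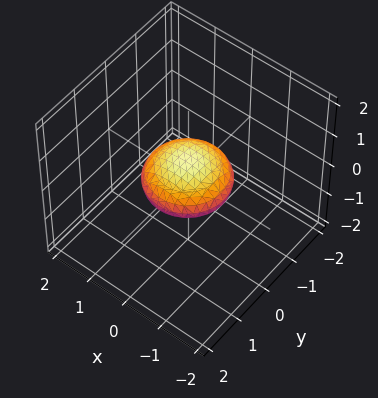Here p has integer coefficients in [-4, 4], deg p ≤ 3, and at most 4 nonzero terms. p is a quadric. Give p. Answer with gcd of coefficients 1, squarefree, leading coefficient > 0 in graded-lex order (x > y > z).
x^2 + y^2 + 3*z^2 - 1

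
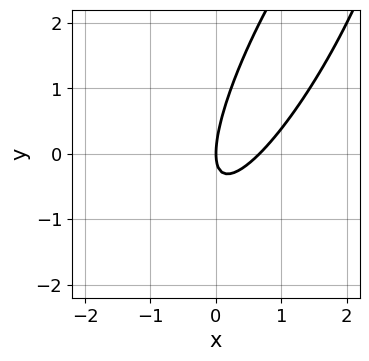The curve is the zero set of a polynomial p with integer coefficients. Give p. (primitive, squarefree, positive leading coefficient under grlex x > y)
First, degree: a generic line meets the curve in up to 2 points, so deg p = 2.
Next, against the integer gridlines: it meets the y-axis at y = 0 (among the integer gridlines); it crosses the x-axis at the gridline x = 0.
Finally, matching integer coefficients to the picture gives p.

3*x^2 - 3*x*y + y^2 - 2*x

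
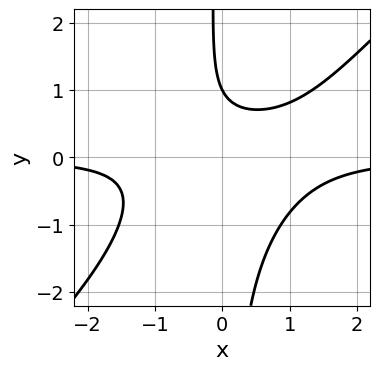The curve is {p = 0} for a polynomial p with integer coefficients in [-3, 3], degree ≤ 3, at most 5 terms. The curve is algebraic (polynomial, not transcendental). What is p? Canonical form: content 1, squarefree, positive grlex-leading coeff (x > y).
First, degree: no degree-2 curve has this shape, so deg p = 3.
Next, checking where it meets the axes: one y-axis crossing is at y = 1; it misses every integer gridline on the x-axis.
Finally, putting this together gives p.

3*x^2*y - 3*x*y^2 - x*y - 2*y + 2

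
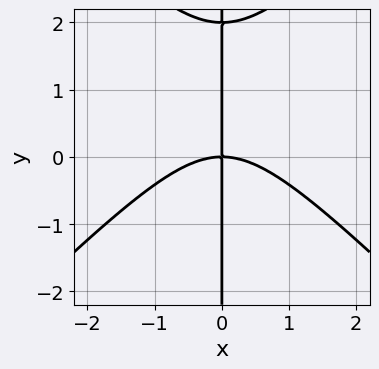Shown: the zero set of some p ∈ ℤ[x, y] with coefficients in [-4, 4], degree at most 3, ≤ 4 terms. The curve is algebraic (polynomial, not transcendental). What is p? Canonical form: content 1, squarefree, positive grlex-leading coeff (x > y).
(a) The degree is 3 — no degree-2 curve has this shape.
(b) Checking where it meets the axes: it meets the x-axis at x = 0 (among the integer gridlines); every point of the y-axis in the box is on the curve.
(c) Together with the visible shape, these determine p as stated.

x^3 - x*y^2 + 2*x*y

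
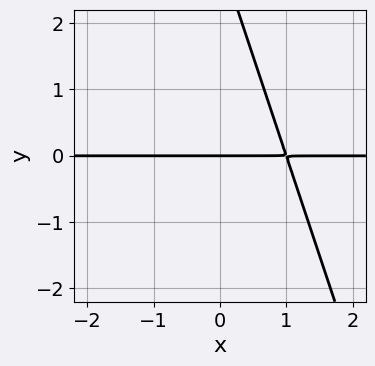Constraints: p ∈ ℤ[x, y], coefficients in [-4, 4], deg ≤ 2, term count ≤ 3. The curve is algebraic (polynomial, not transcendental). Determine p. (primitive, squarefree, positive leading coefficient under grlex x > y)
3*x*y + y^2 - 3*y

deg p = 2.
From the visible intercepts: every point of the x-axis in the box is on the curve; it meets the y-axis at y = 0 (among the integer gridlines).
Together with the visible shape, these determine p as stated.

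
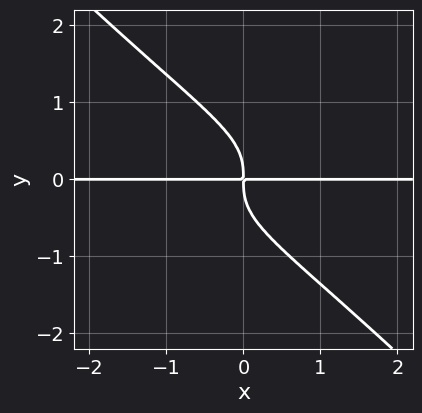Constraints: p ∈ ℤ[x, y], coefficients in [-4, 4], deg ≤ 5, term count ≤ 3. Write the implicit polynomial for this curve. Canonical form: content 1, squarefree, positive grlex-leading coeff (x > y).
3*x*y^3 + 3*y^4 + 2*x*y

deg p = 4.
Observable constraints: every point of the x-axis in the box is on the curve.
Assembling these constraints gives the stated polynomial.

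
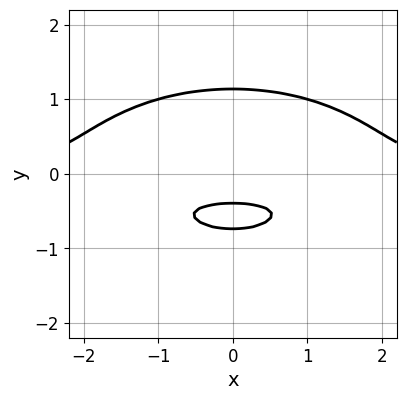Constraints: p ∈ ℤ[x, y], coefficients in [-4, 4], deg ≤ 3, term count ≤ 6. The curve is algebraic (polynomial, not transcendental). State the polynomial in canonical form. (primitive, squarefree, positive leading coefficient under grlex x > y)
The degree is 3 — no degree-2 curve has this shape.
Symmetries: it's symmetric under x → −x, forcing even powers of x.
From the visible intercepts: no x-intercept at any integer in the box.
Matching integer coefficients to the picture gives p.

x^2*y + 3*y^3 - 3*y - 1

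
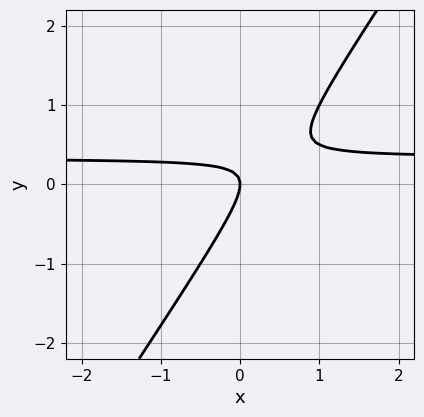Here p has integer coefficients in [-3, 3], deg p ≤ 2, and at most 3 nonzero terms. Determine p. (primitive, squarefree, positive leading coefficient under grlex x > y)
First, the degree is 2 — the shape is more complex than any degree-1 curve.
Then, from the axis intercepts and sections: one y-axis crossing is at y = 0; it meets the x-axis at x = 0 (among the integer gridlines).
Finally, the integer polynomial consistent with all of this is the stated p.

3*x*y - 2*y^2 - x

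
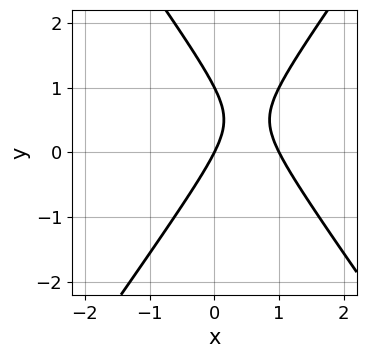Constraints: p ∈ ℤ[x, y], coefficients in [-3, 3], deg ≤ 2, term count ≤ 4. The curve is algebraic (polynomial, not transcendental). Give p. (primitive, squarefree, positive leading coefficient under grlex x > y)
2*x^2 - y^2 - 2*x + y

1. The degree is 2 — a generic line meets the curve in up to 2 points.
2. From the axis intercepts and sections: the x-axis gridline crossings are at x ∈ {0, 1}; the y-axis gridline crossings are at y ∈ {0, 1}.
3. Fitting integer coefficients to these (and the overall shape) gives p.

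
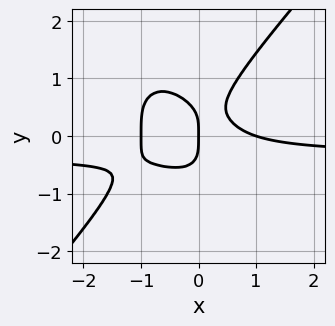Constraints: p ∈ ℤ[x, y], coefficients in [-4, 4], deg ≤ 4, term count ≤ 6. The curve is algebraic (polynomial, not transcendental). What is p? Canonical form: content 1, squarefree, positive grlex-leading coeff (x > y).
1. The degree is 4 — the shape is more complex than any degree-3 curve.
2. Observable constraints: it crosses the y-axis at the gridline y = 0; the x-axis gridline crossings are at x ∈ {-1, 0, 1}.
3. Fitting integer coefficients to these (and the overall shape) gives p.

3*x^3*y - 2*y^4 + x^3 + 3*x^2*y - x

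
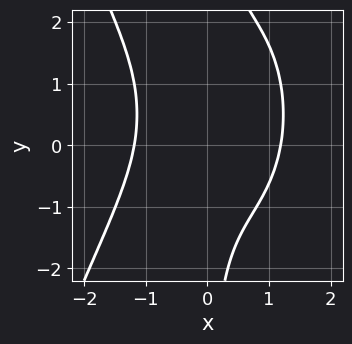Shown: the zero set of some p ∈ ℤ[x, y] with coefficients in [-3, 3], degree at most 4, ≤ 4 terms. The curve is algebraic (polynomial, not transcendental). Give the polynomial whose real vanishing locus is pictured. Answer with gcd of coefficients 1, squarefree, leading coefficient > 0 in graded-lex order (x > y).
First, deg p = 4. A generic line meets the curve in up to 4 points.
Next, from the axis intercepts and sections: it misses every integer gridline on the y-axis.
Finally, solving for integer coefficients yields p as stated.

x^4 + x*y^2 - x*y - 2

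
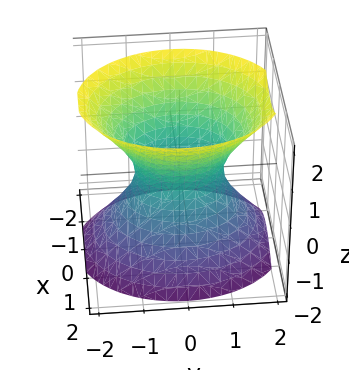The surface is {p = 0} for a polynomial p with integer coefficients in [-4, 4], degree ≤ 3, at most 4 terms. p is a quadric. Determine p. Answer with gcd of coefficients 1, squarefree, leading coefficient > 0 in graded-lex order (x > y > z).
3*x^2 + 2*y^2 - 2*z^2 - 2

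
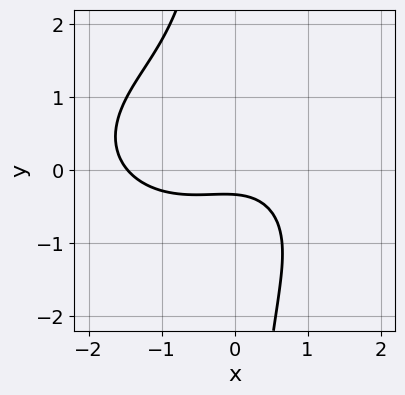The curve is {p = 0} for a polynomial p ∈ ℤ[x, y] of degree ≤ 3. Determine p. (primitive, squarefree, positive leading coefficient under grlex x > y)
x^3 + 2*x*y^2 + x^2 + 3*y + 1

(a) Degree: the shape is more complex than any degree-2 curve, so deg p = 3.
(b) The integer polynomial consistent with all of this is the stated p.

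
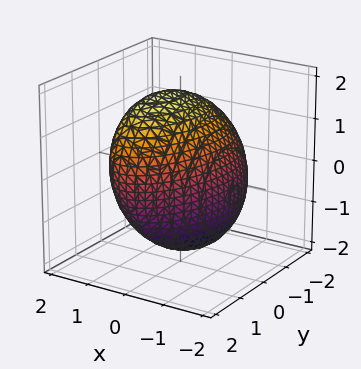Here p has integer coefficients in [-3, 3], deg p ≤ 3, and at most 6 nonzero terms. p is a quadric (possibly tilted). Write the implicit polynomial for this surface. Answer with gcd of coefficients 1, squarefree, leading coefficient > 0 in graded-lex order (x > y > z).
First, the degree is 2 — a generic line meets the surface in up to 2 points.
Then, against the integer gridlines: among the integer gridlines, it crosses the x-axis at x ∈ {-1, 1}.
Finally, together with the visible shape, these determine p as stated.

3*x^2 - x*y - x*z + y^2 + z^2 - 3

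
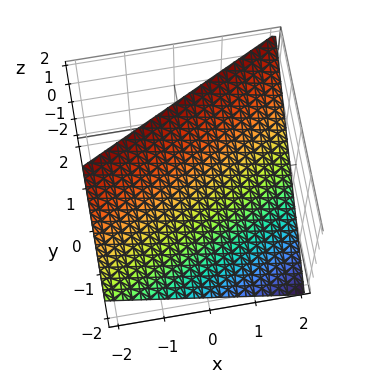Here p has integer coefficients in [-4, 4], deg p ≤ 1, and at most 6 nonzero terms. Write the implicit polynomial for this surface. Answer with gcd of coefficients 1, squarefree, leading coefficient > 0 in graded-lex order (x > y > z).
x - 2*y + 2*z - 2

Degree: the surface is flat (a plane), so deg p = 1.
Against the integer gridlines: one x-axis crossing is at x = 2; it crosses the y-axis at the gridline y = -1; it crosses the z-axis at the gridline z = 1.
These observations pin down the coefficients.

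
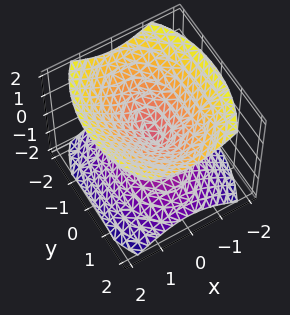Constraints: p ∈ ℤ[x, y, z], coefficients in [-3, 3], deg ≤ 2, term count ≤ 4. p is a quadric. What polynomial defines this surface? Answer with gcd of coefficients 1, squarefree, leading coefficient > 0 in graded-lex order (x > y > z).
2*x^2 + y^2 - 2*z^2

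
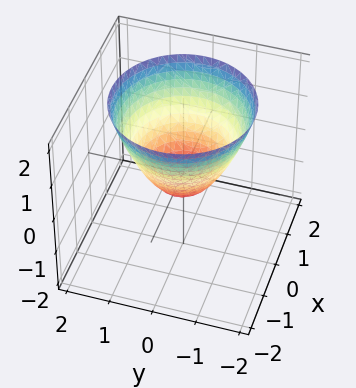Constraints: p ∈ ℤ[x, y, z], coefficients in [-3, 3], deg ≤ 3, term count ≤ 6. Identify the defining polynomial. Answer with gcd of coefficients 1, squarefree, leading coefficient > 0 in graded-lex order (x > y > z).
2*x^2 + 2*y^2 - 2*z - 1

First, degree: no degree-1 surface has this shape, so deg p = 2.
Next, by symmetry, the z-axis is an axis of rotation, so x and y enter only as x² + y².
Next, observable constraints: a circular section at z = 0 has radius between 0 and 1.
Finally, the integer polynomial consistent with all of this is the stated p.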